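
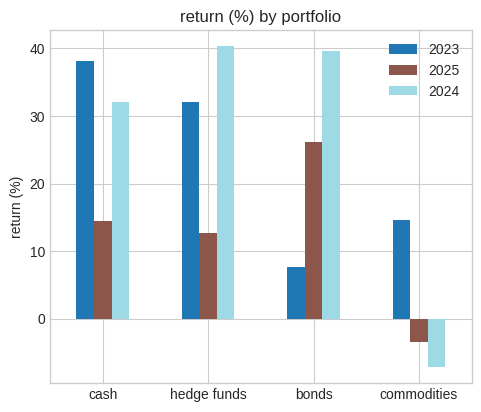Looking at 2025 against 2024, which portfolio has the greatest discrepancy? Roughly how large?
hedge funds: 2025 ≈ 15, 2024 ≈ 40 → gap ≈ 25. Next-largest (cash) is only ≈ 15.

hedge funds, ≈ 25 %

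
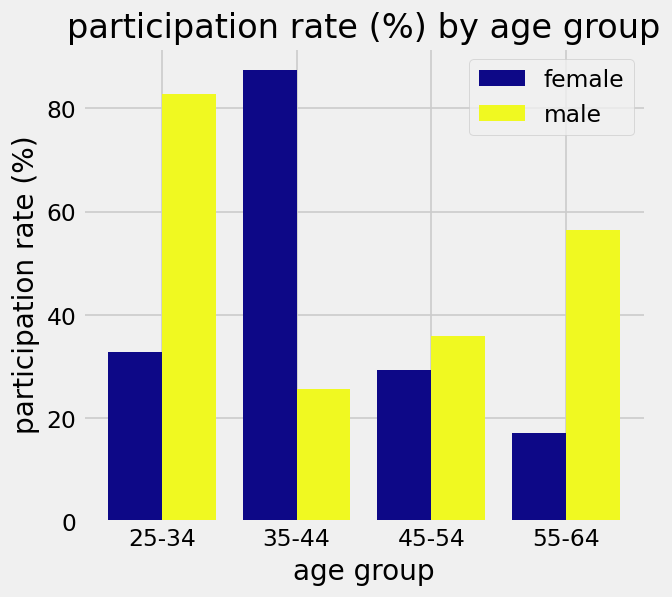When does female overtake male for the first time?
25-34: female ≈ 30 vs male ≈ 80 (not yet); 35-44: female ≈ 90 vs male ≈ 30 (first crossover).

35-44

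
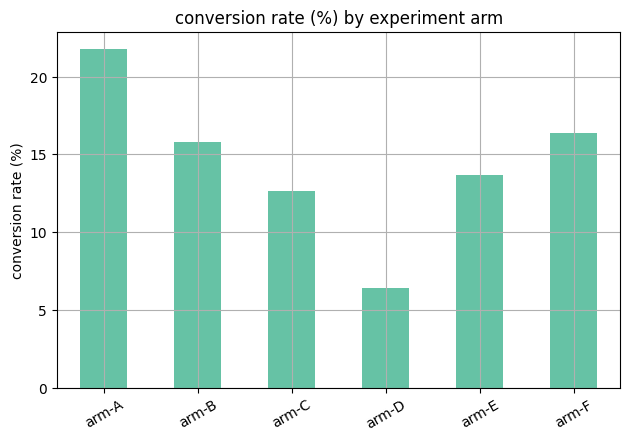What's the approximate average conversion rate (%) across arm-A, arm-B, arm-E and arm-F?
≈ 17

(22 + 16 + 14 + 16) / 4 ≈ 17.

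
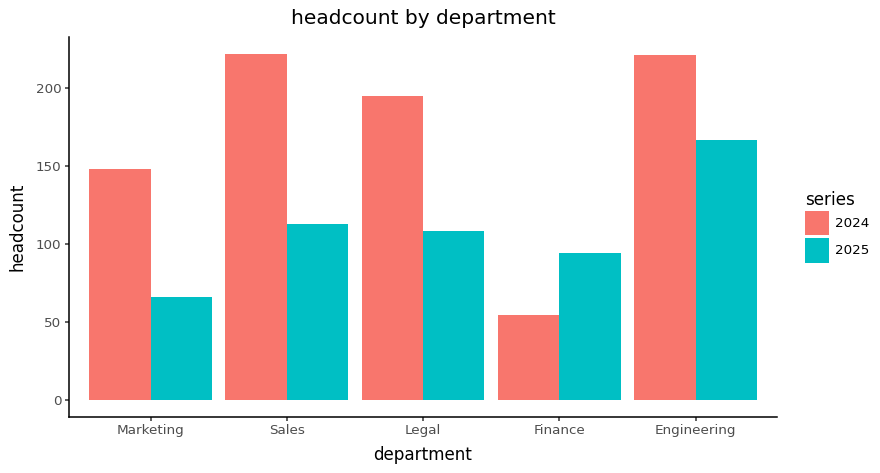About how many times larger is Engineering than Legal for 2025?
Engineering ≈ 160, Legal ≈ 100; 160/100 ≈ 1.6.

≈ 1.6×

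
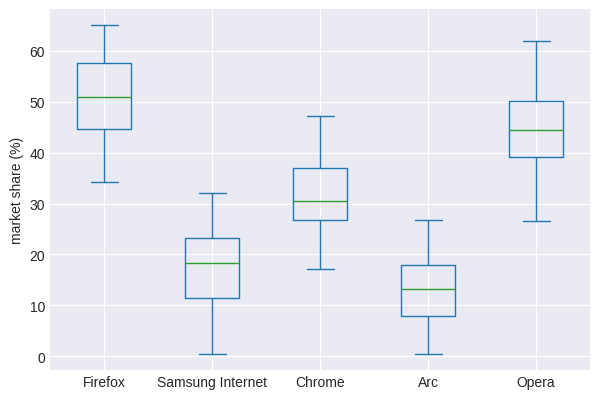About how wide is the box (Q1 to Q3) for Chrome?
Q3 ≈ 35, Q1 ≈ 25; IQR ≈ 10.

≈ 10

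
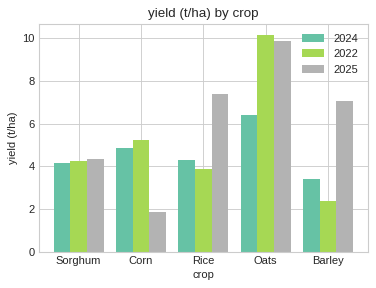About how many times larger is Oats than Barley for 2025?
Oats ≈ 10, Barley ≈ 7; 10/7 ≈ 1.43.

≈ 1.43×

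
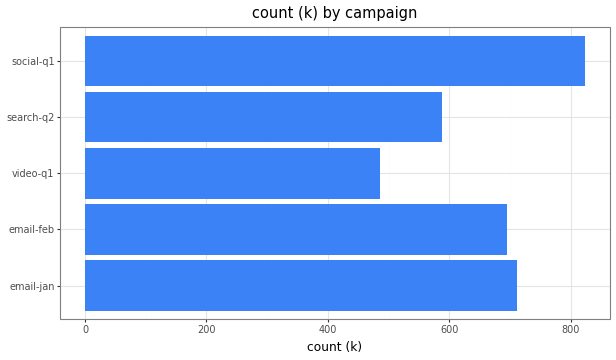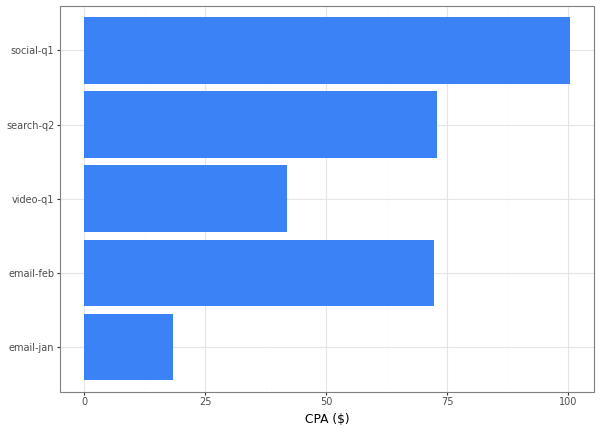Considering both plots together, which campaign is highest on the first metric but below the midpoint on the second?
email-jan

Chart 2 median CPA ($) ≈ 70; below-median campaigns: email-jan, video-q1. Among those, email-jan has the highest count (k) (≈ 700).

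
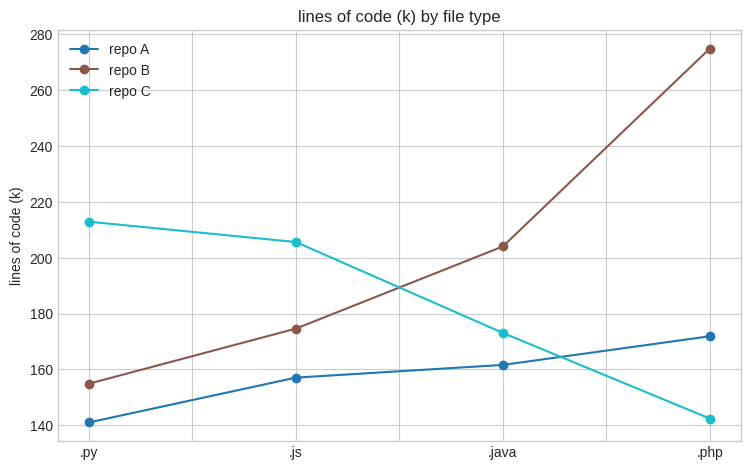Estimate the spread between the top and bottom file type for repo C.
Max .py ≈ 220, min .php ≈ 140; range ≈ 80.

≈ 80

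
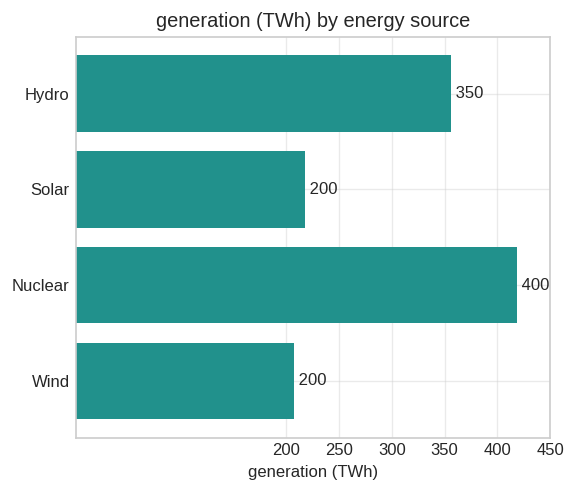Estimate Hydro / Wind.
≈ 1.75×

Hydro ≈ 350, Wind ≈ 200; 350/200 ≈ 1.75.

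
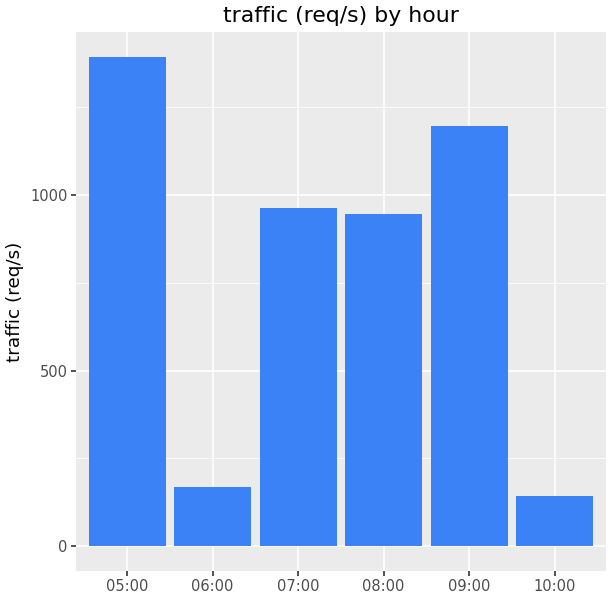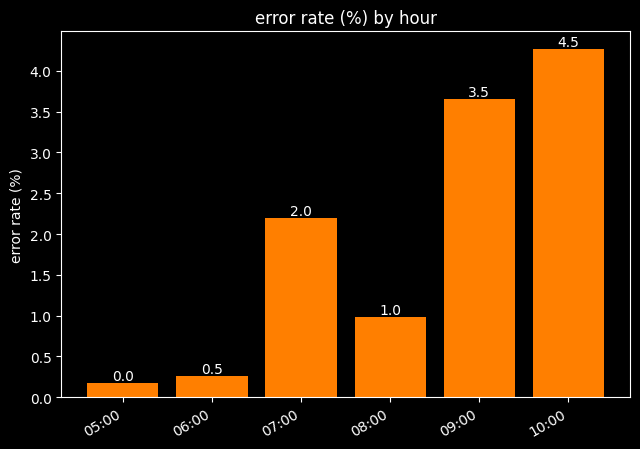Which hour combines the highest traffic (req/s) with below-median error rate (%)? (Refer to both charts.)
Chart 2 median error rate (%) ≈ 1.5; below-median hours: 05:00, 06:00, 08:00. Among those, 05:00 has the highest traffic (req/s) (≈ 1400).

05:00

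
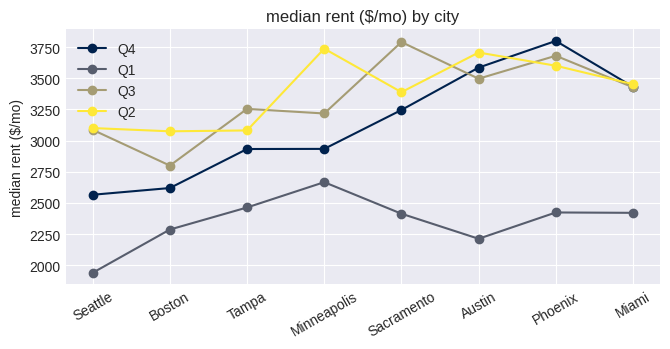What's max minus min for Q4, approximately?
≈ 1200

Max Phoenix ≈ 3800, min Seattle ≈ 2600; range ≈ 1200.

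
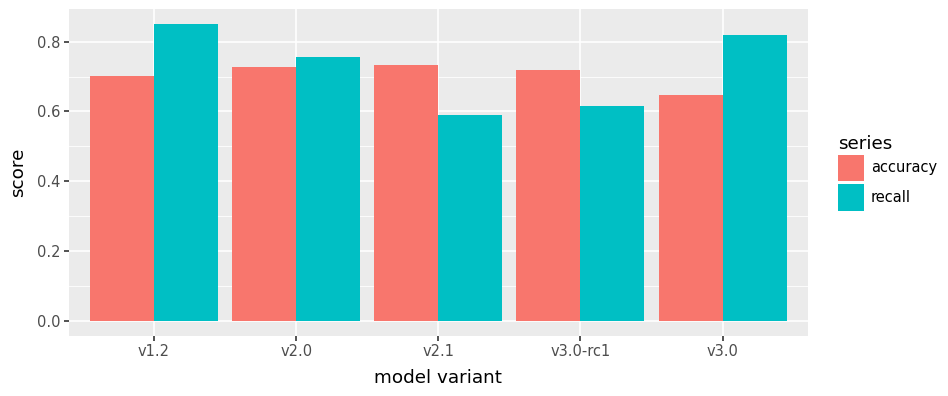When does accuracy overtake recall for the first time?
v2.1

v2.0: accuracy ≈ 0.7 vs recall ≈ 0.8 (not yet); v2.1: accuracy ≈ 0.7 vs recall ≈ 0.6 (first crossover).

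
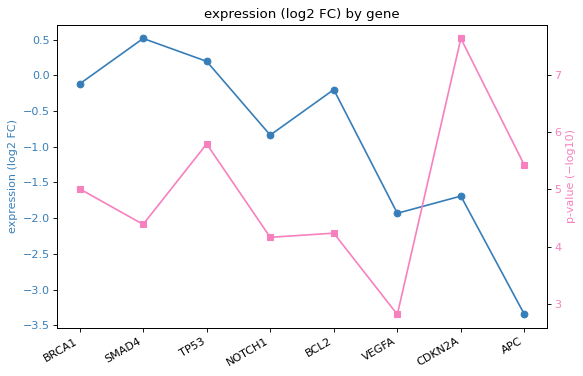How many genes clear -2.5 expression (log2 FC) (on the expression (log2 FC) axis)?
Above -2.5: BRCA1, SMAD4, TP53, NOTCH1, BCL2, VEGFA, CDKN2A.

7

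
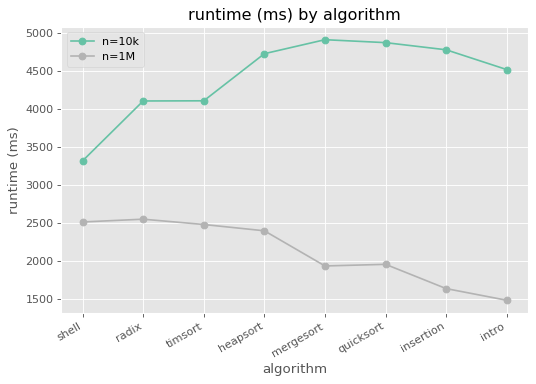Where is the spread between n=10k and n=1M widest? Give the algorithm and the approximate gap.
insertion: n=10k ≈ 5000, n=1M ≈ 1500 → gap ≈ 3500. Next-largest (intro) is only ≈ 3000.

insertion, ≈ 3500 ms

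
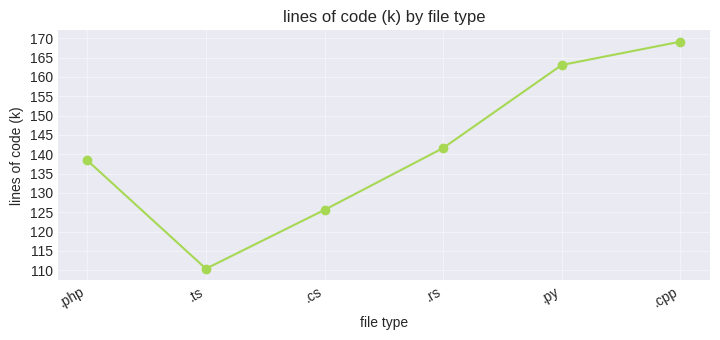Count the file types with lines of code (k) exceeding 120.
Above 120: .php, .cs, .rs, .py, .cpp.

5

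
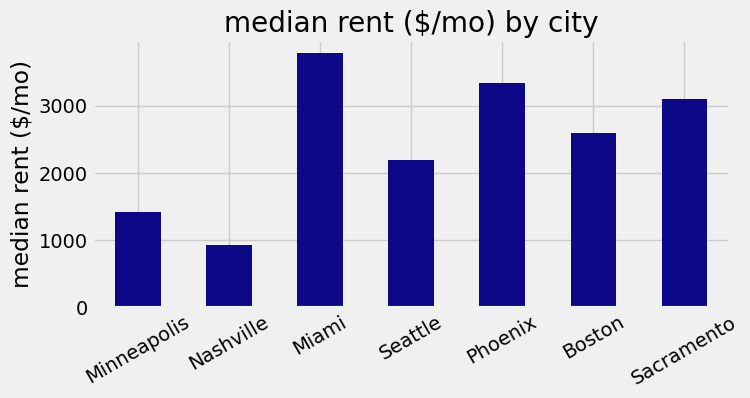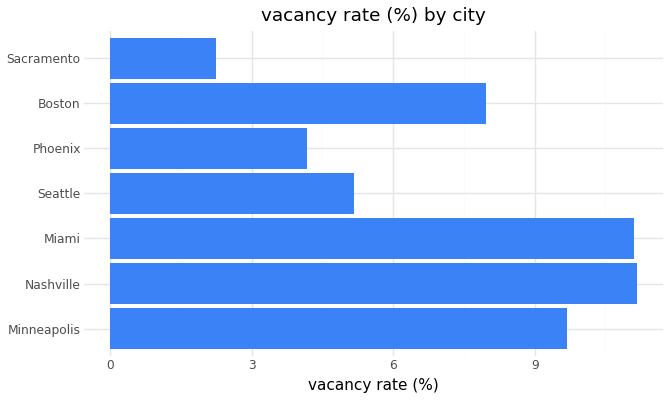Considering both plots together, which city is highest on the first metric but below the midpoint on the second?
Chart 2 median vacancy rate (%) ≈ 8; below-median cities: Seattle, Phoenix, Sacramento. Among those, Phoenix has the highest median rent ($/mo) (≈ 3500).

Phoenix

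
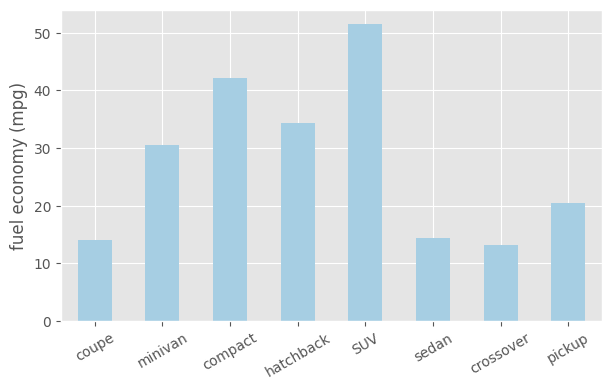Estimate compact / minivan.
compact ≈ 40, minivan ≈ 30; 40/30 ≈ 1.33.

≈ 1.33×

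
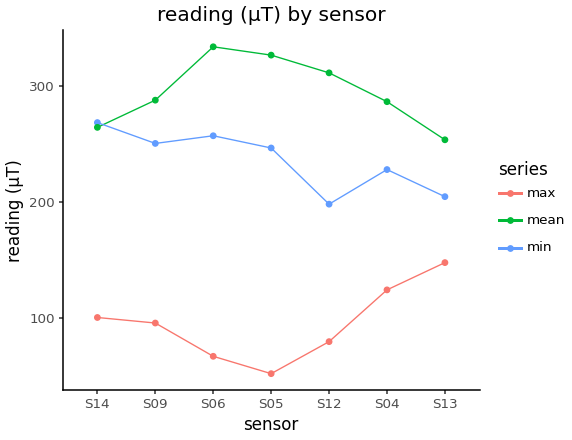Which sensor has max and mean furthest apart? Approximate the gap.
S05, ≈ 275 µT

S05: max ≈ 50, mean ≈ 325 → gap ≈ 275. Next-largest (S06) is only ≈ 250.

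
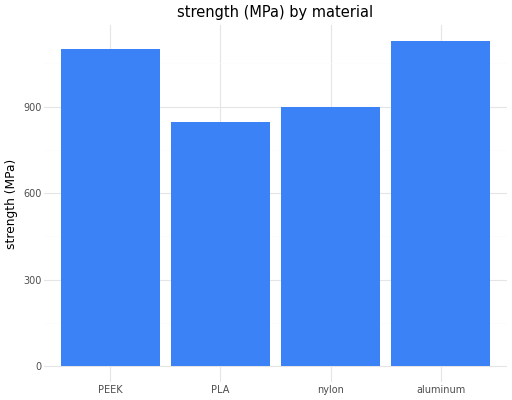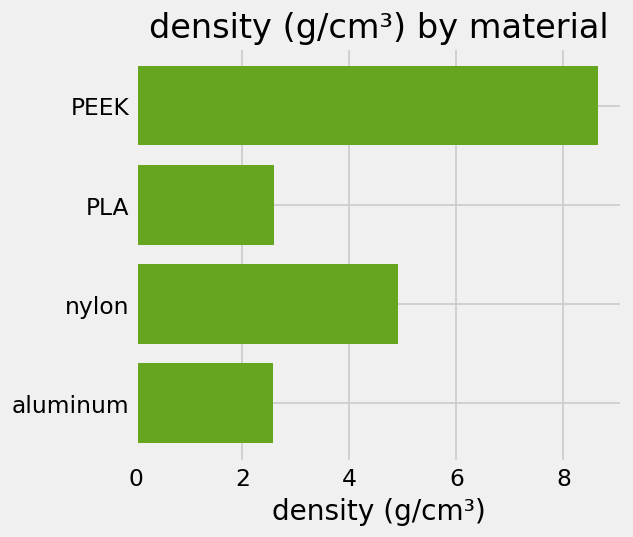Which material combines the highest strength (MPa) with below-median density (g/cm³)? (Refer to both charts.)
Chart 2 median density (g/cm³) ≈ 4; below-median materials: PLA, aluminum. Among those, aluminum has the highest strength (MPa) (≈ 1200).

aluminum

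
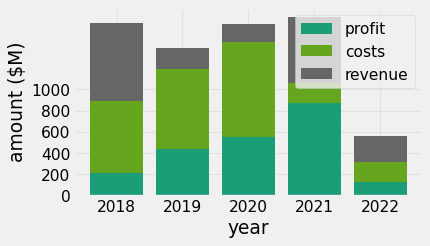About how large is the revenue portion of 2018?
revenue top ≈ 1600, bottom ≈ 800; segment ≈ 800.

≈ 800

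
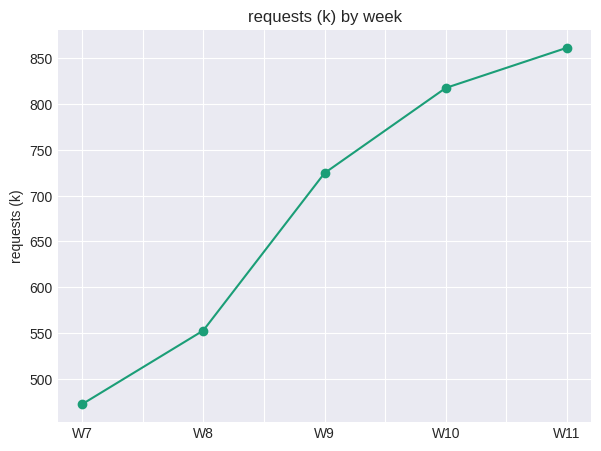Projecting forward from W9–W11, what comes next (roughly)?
≈ 925

Last three: 700, 800, 850 → slope ≈ 75/step → next ≈ 925.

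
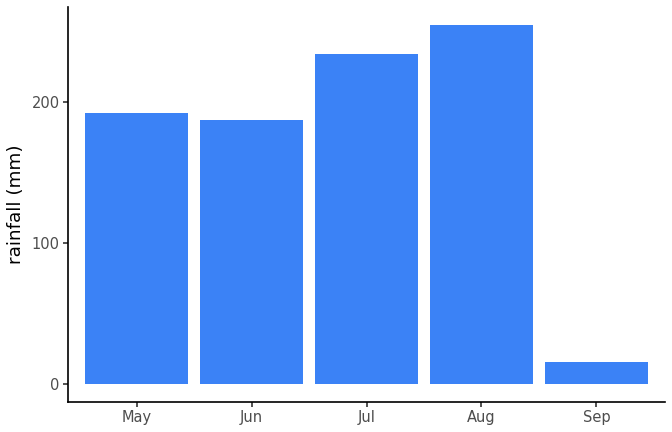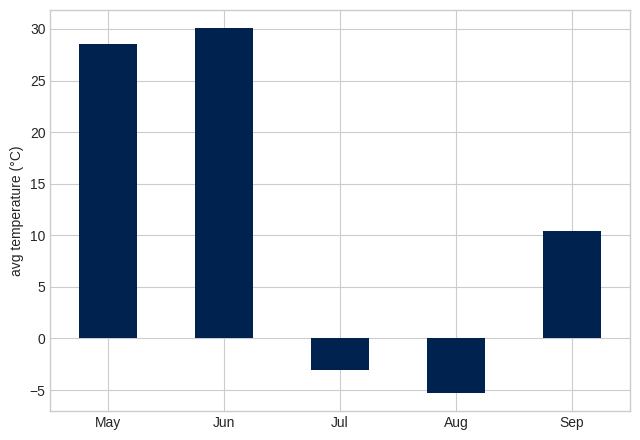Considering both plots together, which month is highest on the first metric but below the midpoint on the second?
Aug

Chart 2 median avg temperature (°C) ≈ 10; below-median months: Jul, Aug. Among those, Aug has the highest rainfall (mm) (≈ 250).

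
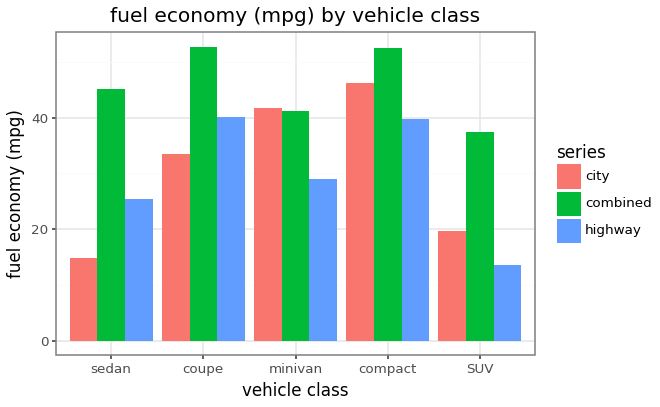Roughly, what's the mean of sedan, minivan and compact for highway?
(25 + 30 + 40) / 3 ≈ 32.

≈ 32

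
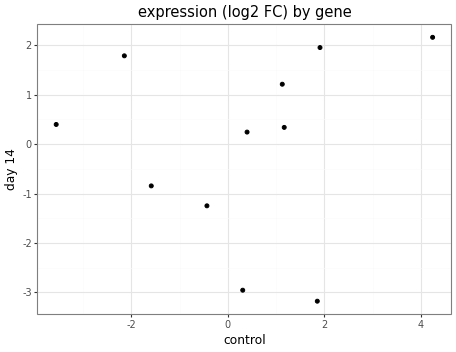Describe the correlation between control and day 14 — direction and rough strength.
no clear correlation

Points are roughly uncorrelated; weak (|r| ≈ 0.1).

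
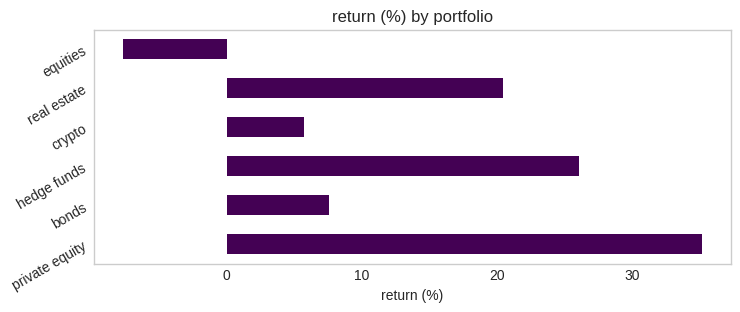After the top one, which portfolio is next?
hedge funds

Top 3: private equity ≈ 35, hedge funds ≈ 25, real estate ≈ 20.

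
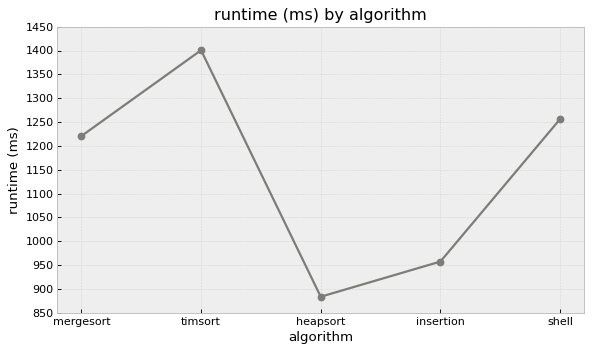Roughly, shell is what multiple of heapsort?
shell ≈ 1250, heapsort ≈ 900; 1250/900 ≈ 1.39.

≈ 1.39×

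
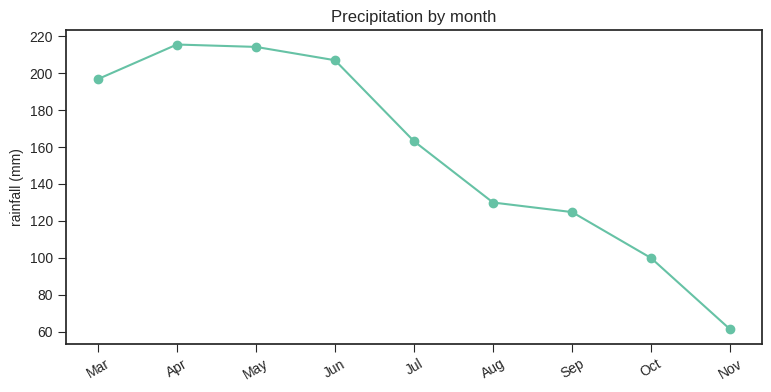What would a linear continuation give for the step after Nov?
≈ 30

Last three: 120, 100, 60 → slope ≈ -30/step → next ≈ 30.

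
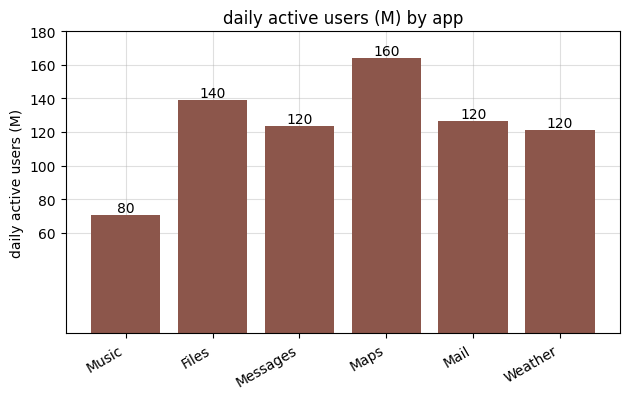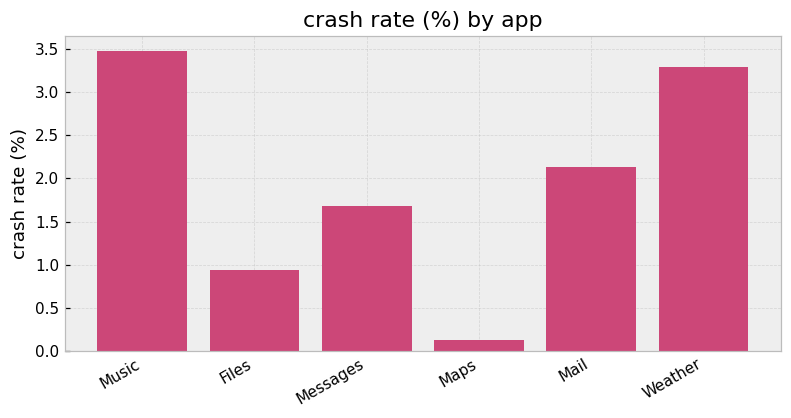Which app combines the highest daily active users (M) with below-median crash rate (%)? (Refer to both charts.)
Chart 2 median crash rate (%) ≈ 2; below-median apps: Files, Messages, Maps. Among those, Maps has the highest daily active users (M) (≈ 160).

Maps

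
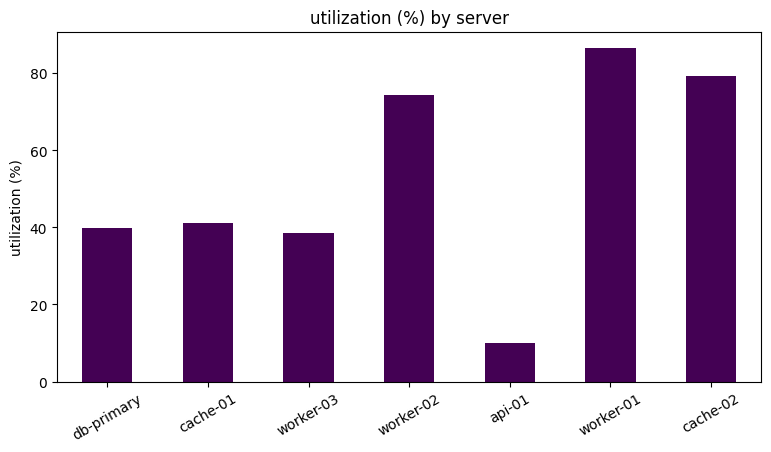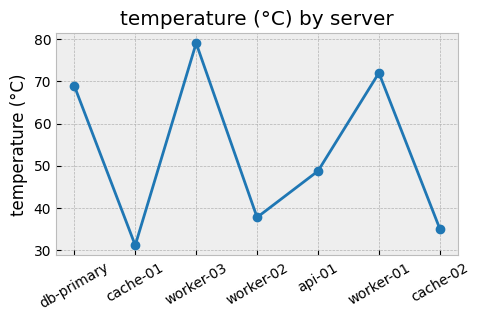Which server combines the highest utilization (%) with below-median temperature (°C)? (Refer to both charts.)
Chart 2 median temperature (°C) ≈ 50; below-median servers: cache-01, worker-02, cache-02. Among those, cache-02 has the highest utilization (%) (≈ 80).

cache-02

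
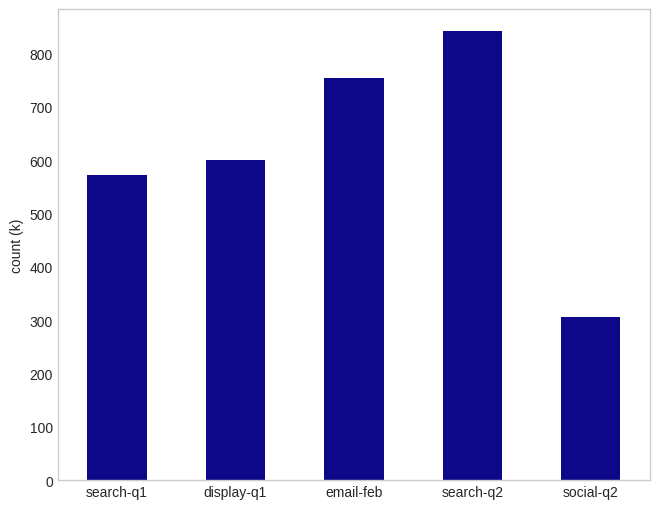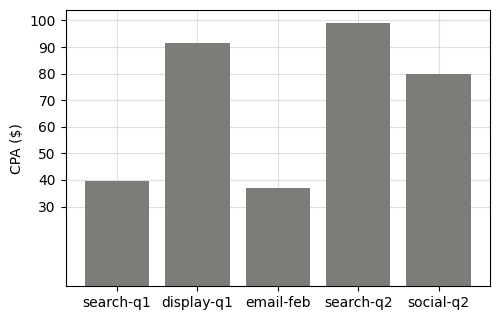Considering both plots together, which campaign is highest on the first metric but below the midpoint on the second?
email-feb

Chart 2 median CPA ($) ≈ 80; below-median campaigns: search-q1, email-feb. Among those, email-feb has the highest count (k) (≈ 800).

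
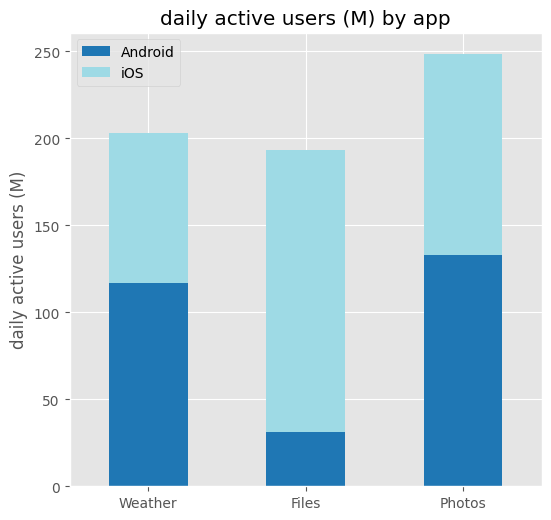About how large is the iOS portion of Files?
≈ 175

iOS top ≈ 200, bottom ≈ 25; segment ≈ 175.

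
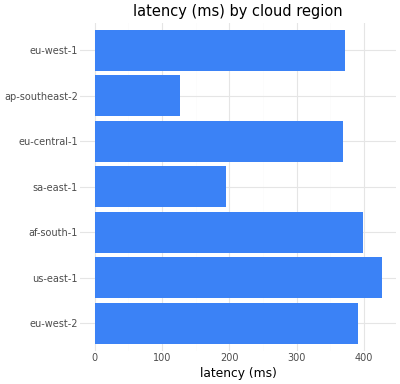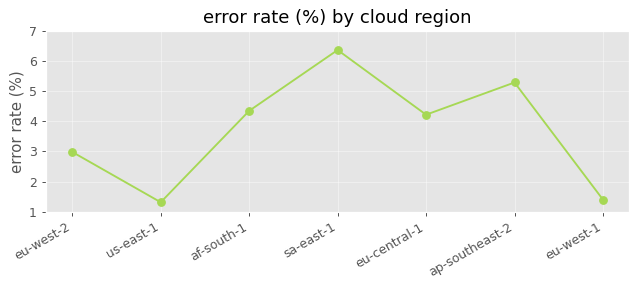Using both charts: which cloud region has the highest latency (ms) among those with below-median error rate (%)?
us-east-1

Chart 2 median error rate (%) ≈ 4; below-median cloud regions: eu-west-2, us-east-1, eu-west-1. Among those, us-east-1 has the highest latency (ms) (≈ 450).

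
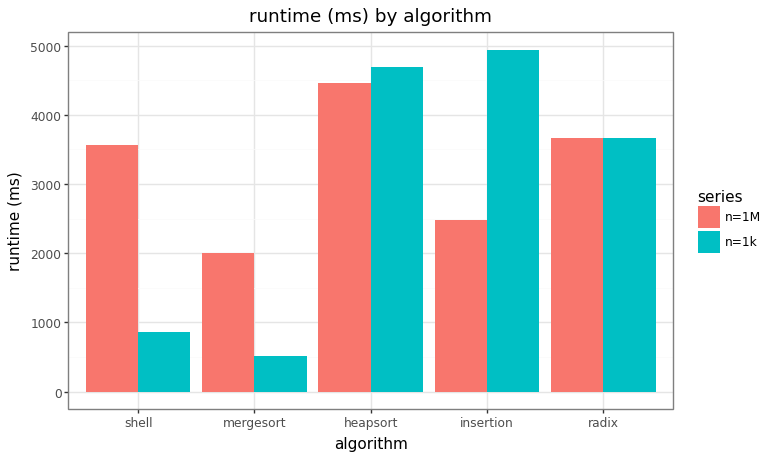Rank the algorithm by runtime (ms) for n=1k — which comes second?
Top 3 for n=1k: insertion ≈ 5000, heapsort ≈ 4500, radix ≈ 3500.

heapsort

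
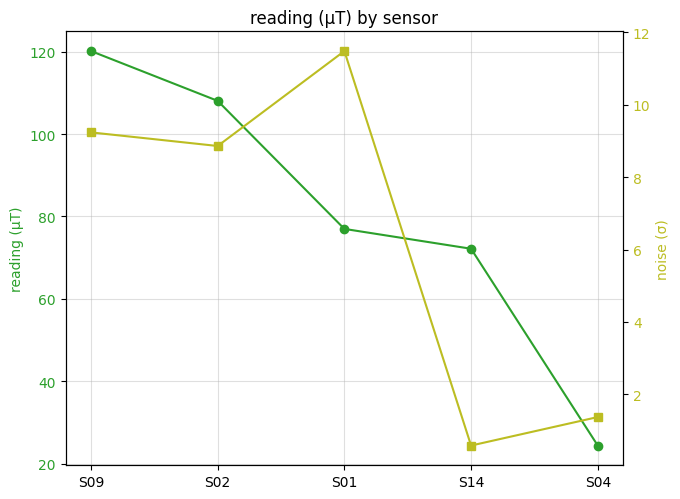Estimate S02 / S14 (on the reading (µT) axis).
S02 ≈ 110, S14 ≈ 70; 110/70 ≈ 1.57.

≈ 1.57×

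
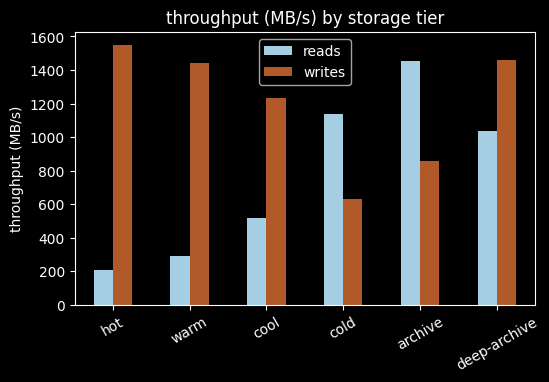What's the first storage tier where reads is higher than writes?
cool: reads ≈ 600 vs writes ≈ 1200 (not yet); cold: reads ≈ 1200 vs writes ≈ 600 (first crossover).

cold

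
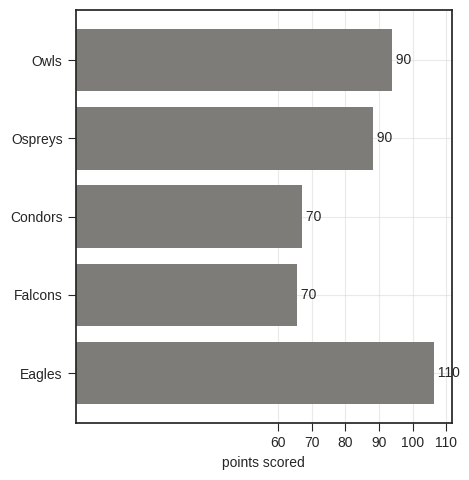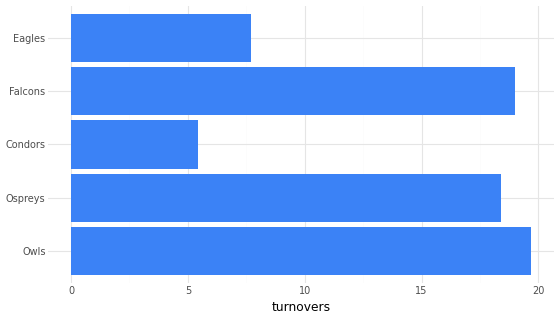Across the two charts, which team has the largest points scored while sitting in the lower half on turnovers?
Chart 2 median turnovers ≈ 18; below-median teams: Condors, Eagles. Among those, Eagles has the highest points scored (≈ 110).

Eagles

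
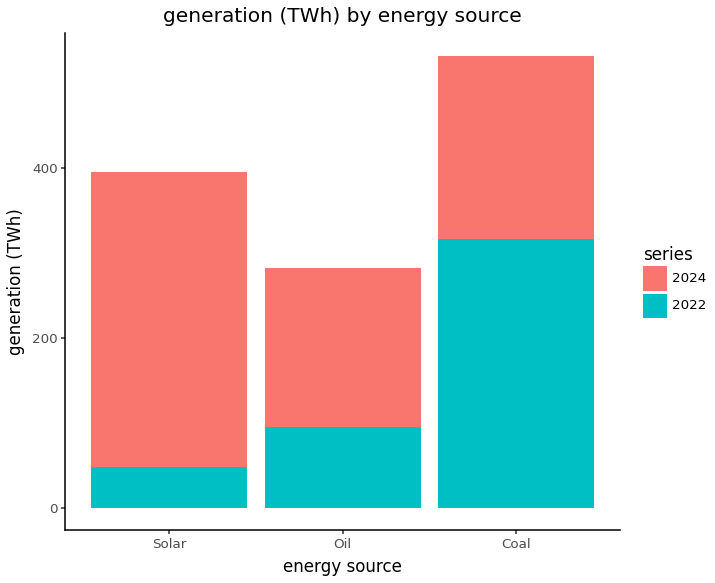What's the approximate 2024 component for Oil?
≈ 200

2024 top ≈ 300, bottom ≈ 100; segment ≈ 200.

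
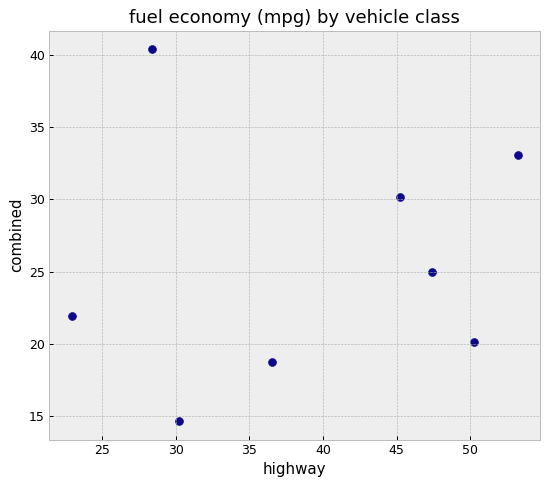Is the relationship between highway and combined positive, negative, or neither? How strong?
no clear correlation

Points are roughly uncorrelated; weak (|r| ≈ 0.1).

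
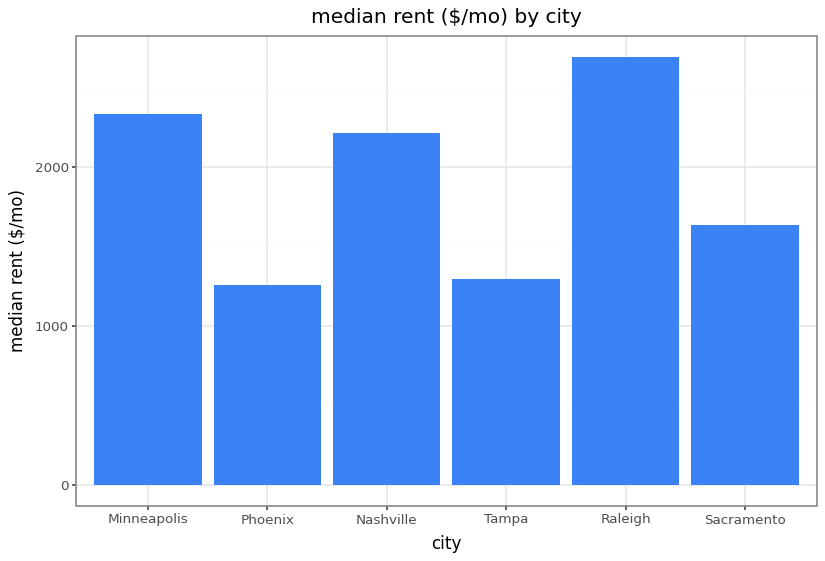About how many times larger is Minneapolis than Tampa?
≈ 1.67×

Minneapolis ≈ 2500, Tampa ≈ 1500; 2500/1500 ≈ 1.67.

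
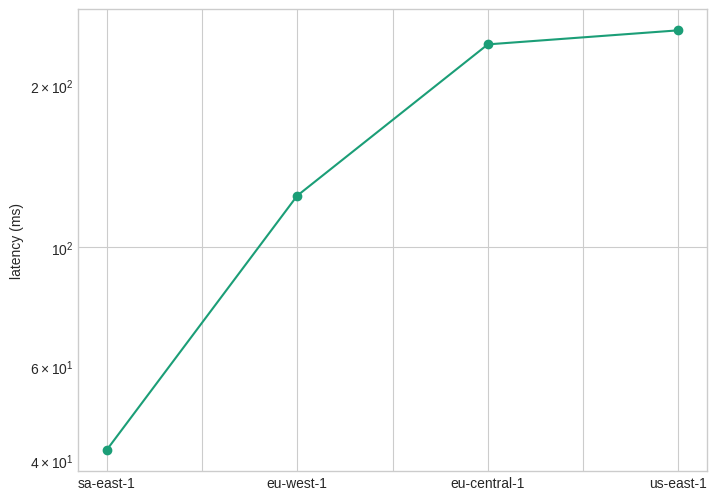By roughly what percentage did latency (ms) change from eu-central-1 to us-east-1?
eu-central-1 ≈ 240, us-east-1 ≈ 260; (260 − 240) / 240 ≈ +8.3%.

≈ +8.3%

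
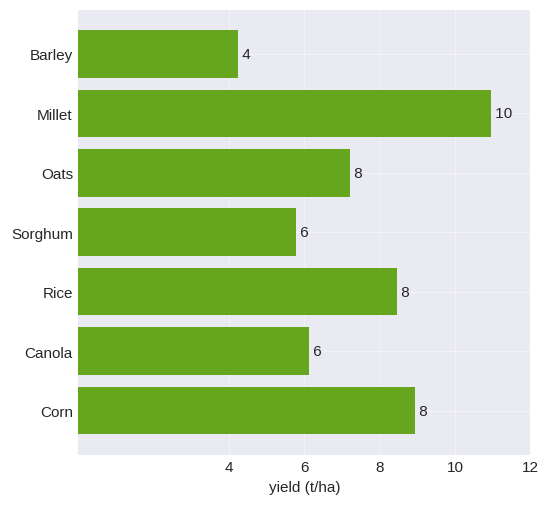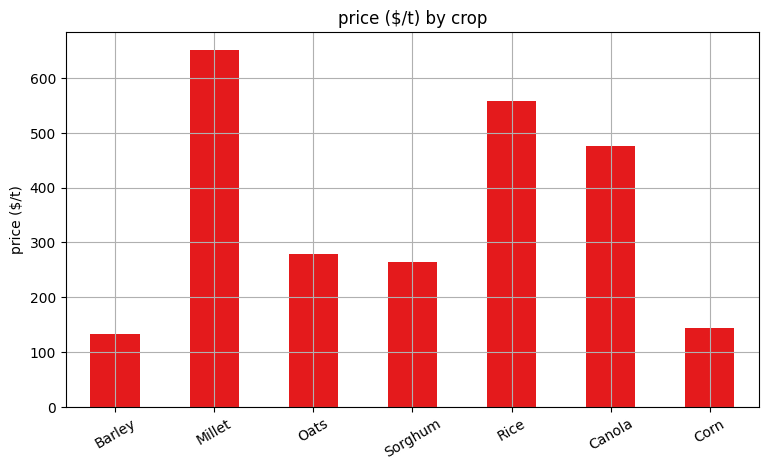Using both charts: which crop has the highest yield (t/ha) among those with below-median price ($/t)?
Chart 2 median price ($/t) ≈ 300; below-median crops: Barley, Sorghum, Corn. Among those, Corn has the highest yield (t/ha) (≈ 8).

Corn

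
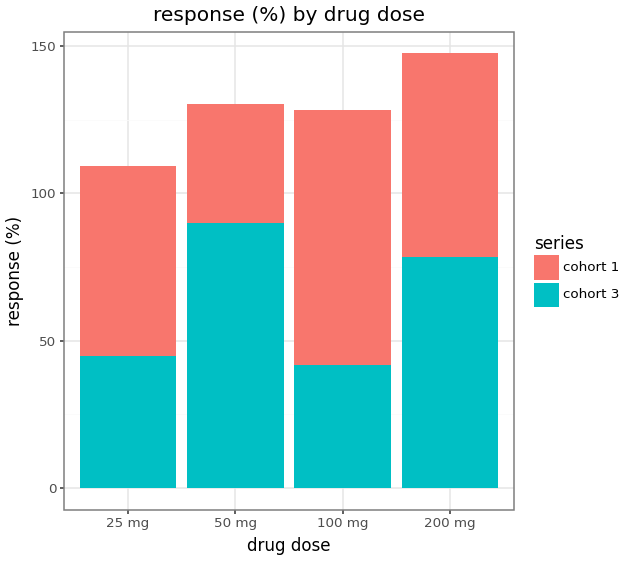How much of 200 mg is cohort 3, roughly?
≈ 80

cohort 3 top ≈ 80, bottom ≈ 0; segment ≈ 80.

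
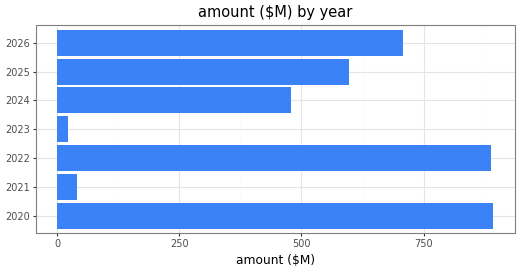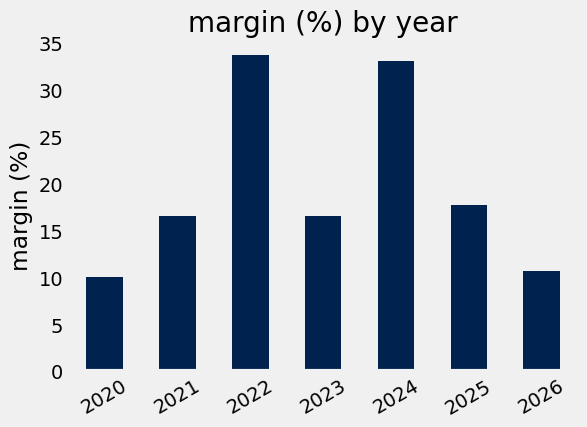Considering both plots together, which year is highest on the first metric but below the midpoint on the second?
Chart 2 median margin (%) ≈ 15; below-median years: 2020, 2023, 2026. Among those, 2020 has the highest amount ($M) (≈ 900).

2020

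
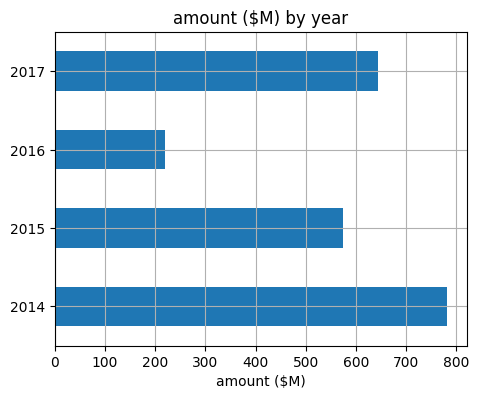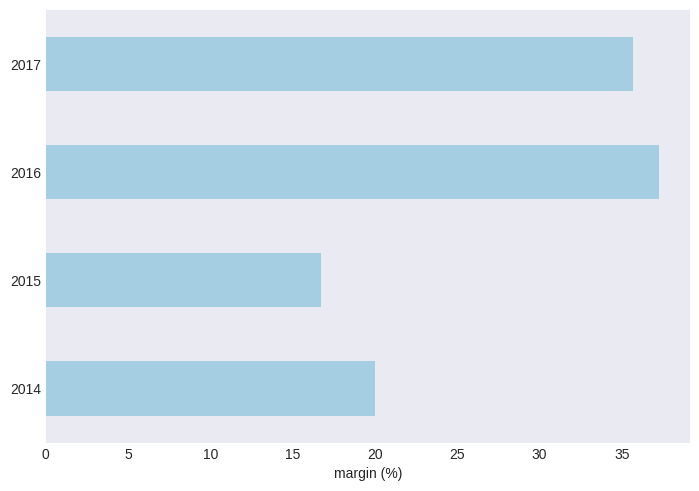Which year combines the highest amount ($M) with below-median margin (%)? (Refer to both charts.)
Chart 2 median margin (%) ≈ 30; below-median years: 2014, 2015. Among those, 2014 has the highest amount ($M) (≈ 800).

2014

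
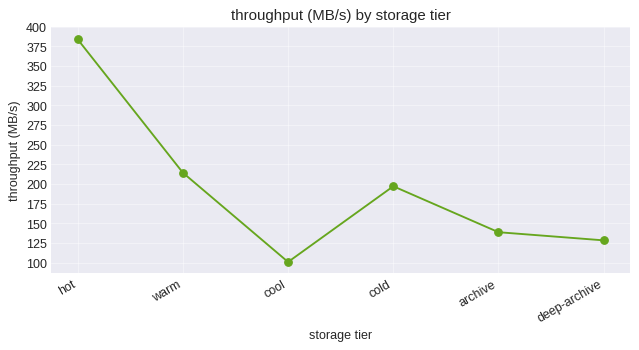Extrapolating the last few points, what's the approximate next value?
Last three: 200, 150, 125 → slope ≈ -37.5/step → next ≈ 87.5.

≈ 87.5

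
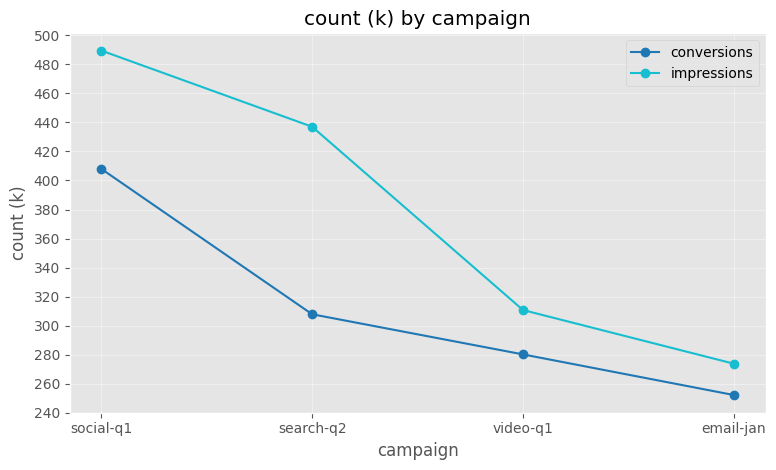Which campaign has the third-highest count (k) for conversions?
video-q1

Top 4 for conversions: social-q1 ≈ 400, search-q2 ≈ 300, video-q1 ≈ 280, email-jan ≈ 260.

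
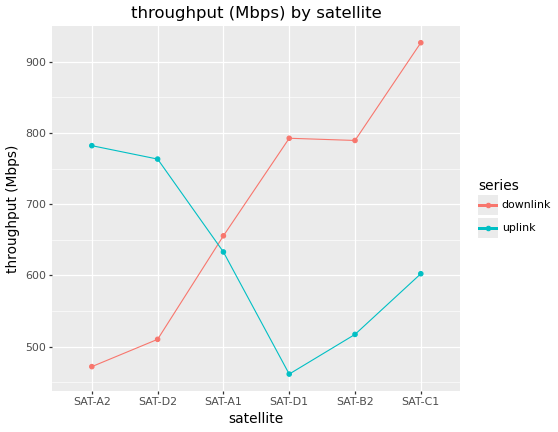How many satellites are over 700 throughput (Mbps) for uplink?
Above 700: SAT-A2, SAT-D2.

2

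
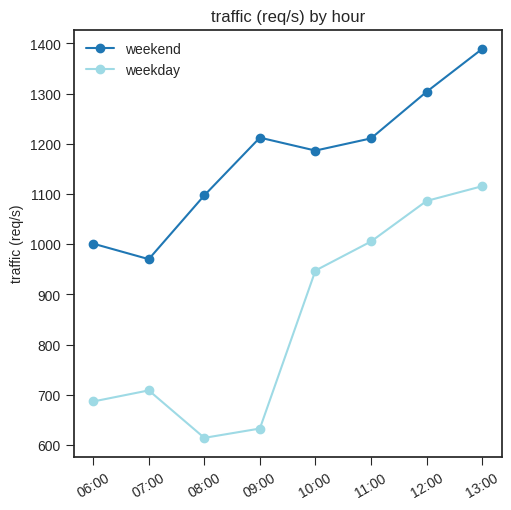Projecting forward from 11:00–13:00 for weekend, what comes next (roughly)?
≈ 1500

Last three: 1200, 1300, 1400 → slope ≈ 100/step → next ≈ 1500.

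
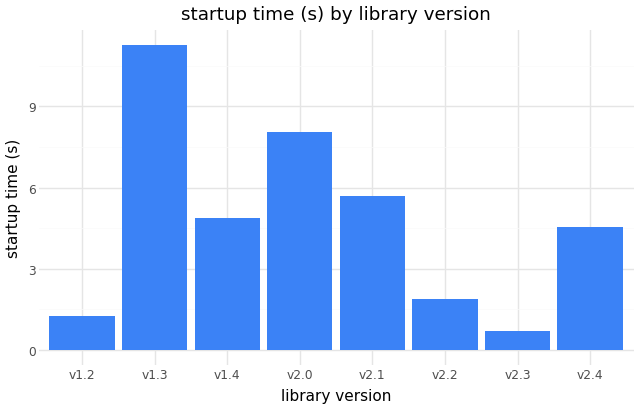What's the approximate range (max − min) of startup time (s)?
Max v1.3 ≈ 11, min v2.3 ≈ 1; range ≈ 10.

≈ 10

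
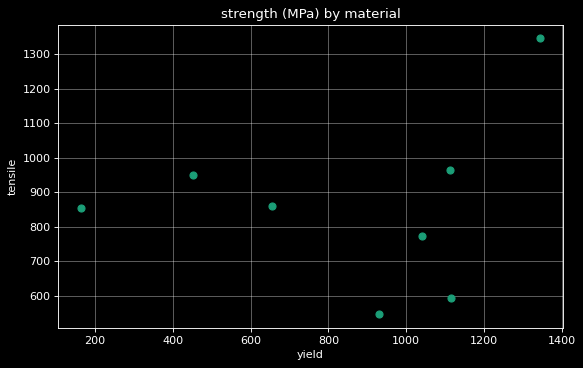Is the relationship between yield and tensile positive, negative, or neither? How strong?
Points are roughly uncorrelated; weak (|r| ≈ 0.2).

no clear correlation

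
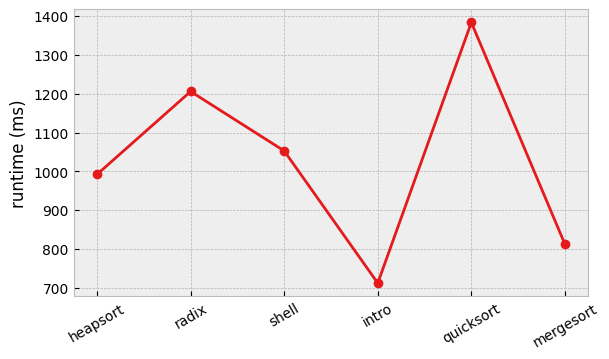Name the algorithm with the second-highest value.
Top 3: quicksort ≈ 1400, radix ≈ 1200, shell ≈ 1100.

radix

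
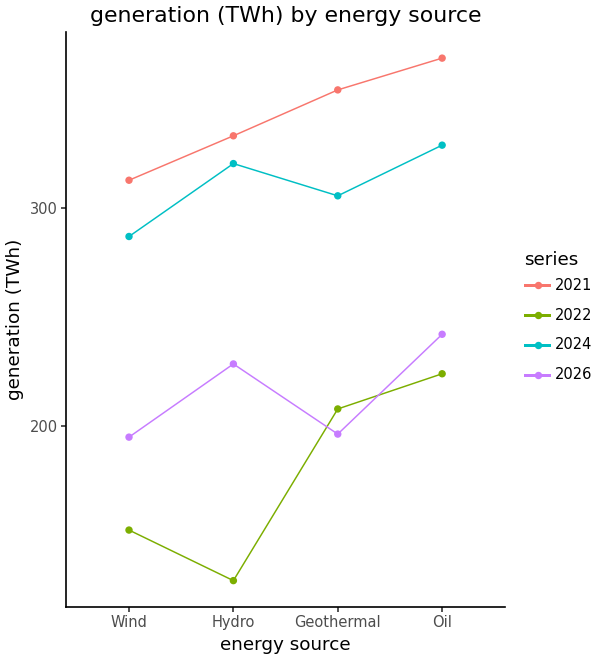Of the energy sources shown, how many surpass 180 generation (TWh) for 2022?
Above 180: Geothermal, Oil.

2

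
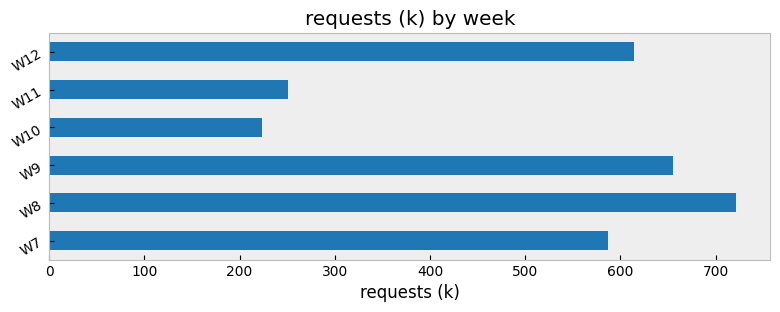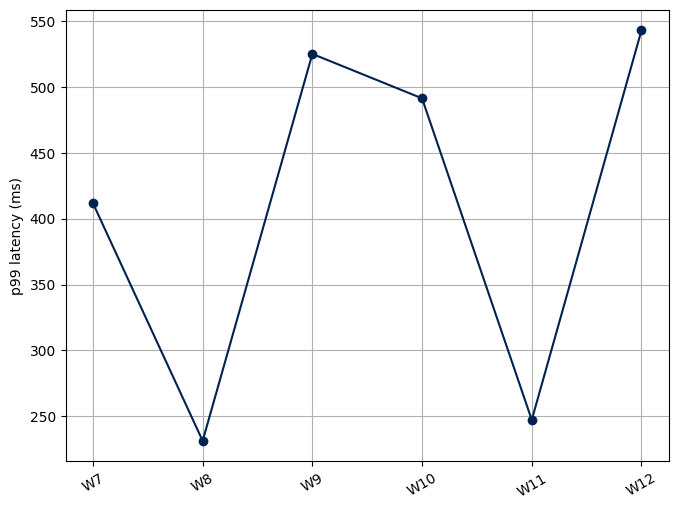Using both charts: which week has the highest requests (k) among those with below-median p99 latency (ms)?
W8

Chart 2 median p99 latency (ms) ≈ 450; below-median weeks: W7, W8, W11. Among those, W8 has the highest requests (k) (≈ 700).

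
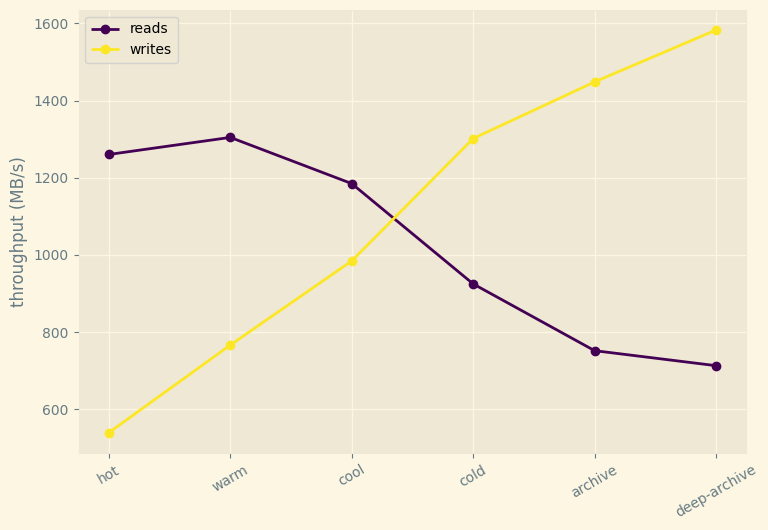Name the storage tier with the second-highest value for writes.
Top 3 for writes: deep-archive ≈ 1600, archive ≈ 1400, cold ≈ 1300.

archive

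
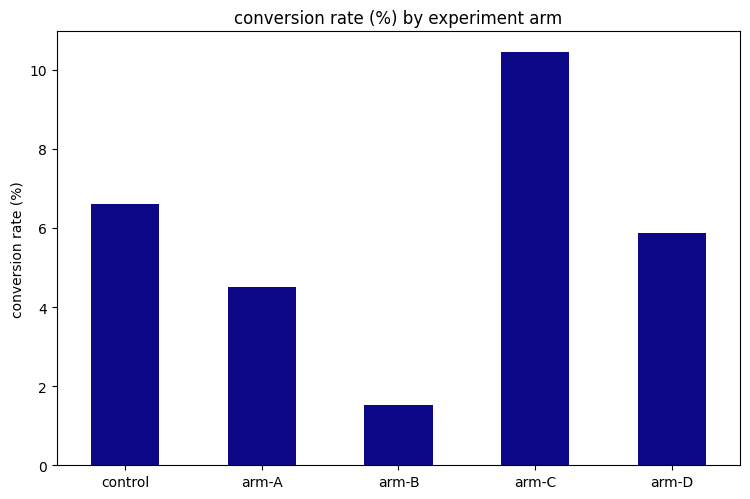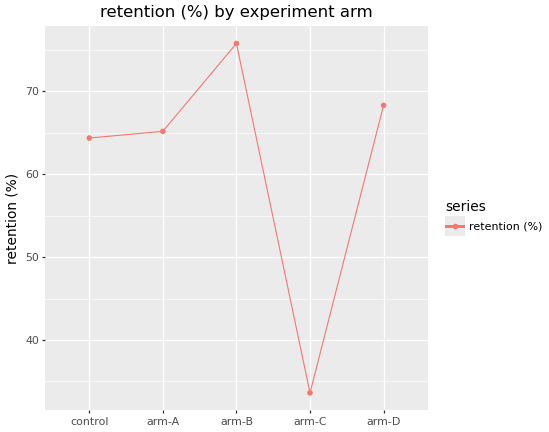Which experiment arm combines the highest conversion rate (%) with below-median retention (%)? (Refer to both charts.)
arm-C

Chart 2 median retention (%) ≈ 70; below-median experiment arms: control, arm-C. Among those, arm-C has the highest conversion rate (%) (≈ 10).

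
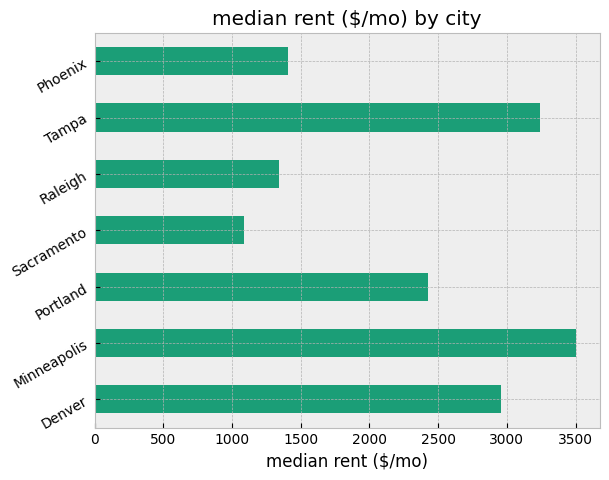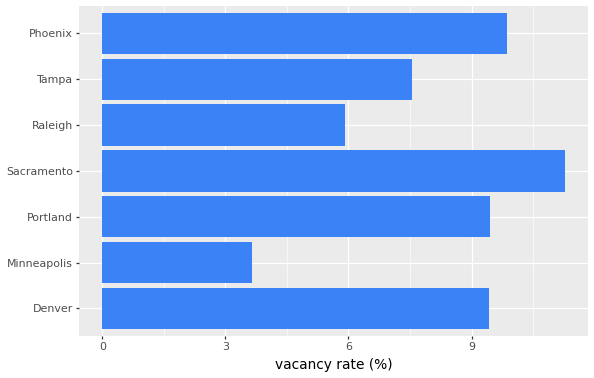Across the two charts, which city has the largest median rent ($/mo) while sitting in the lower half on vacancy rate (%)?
Chart 2 median vacancy rate (%) ≈ 10; below-median cities: Minneapolis, Raleigh, Tampa. Among those, Minneapolis has the highest median rent ($/mo) (≈ 3500).

Minneapolis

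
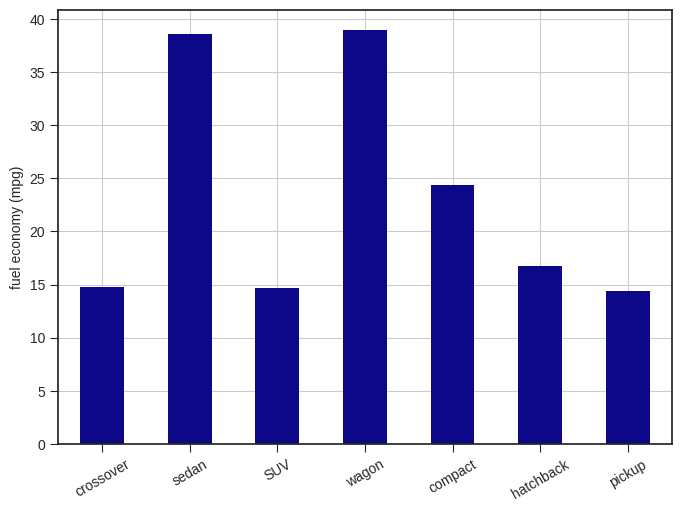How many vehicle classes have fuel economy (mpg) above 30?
Above 30: sedan, wagon.

2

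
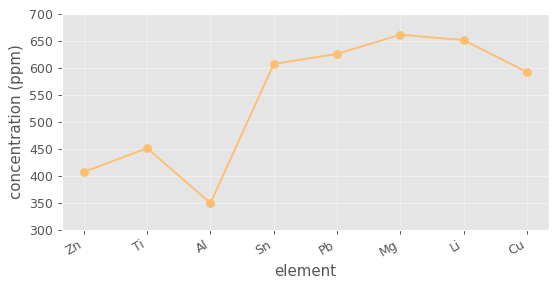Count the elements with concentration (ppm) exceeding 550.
Above 550: Sn, Pb, Mg, Li, Cu.

5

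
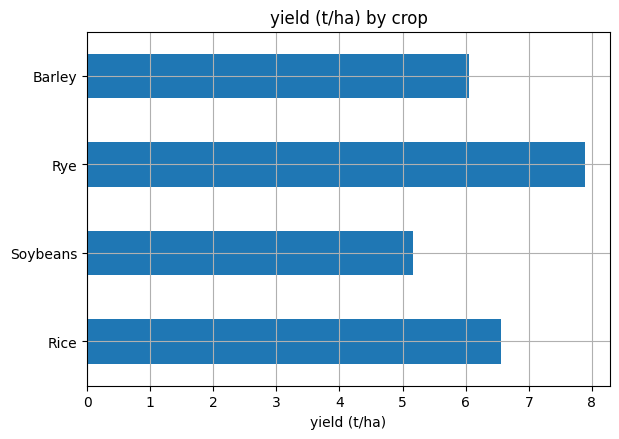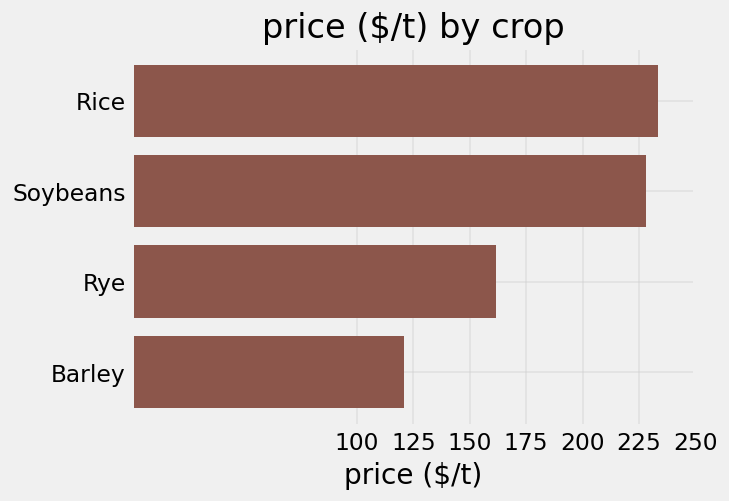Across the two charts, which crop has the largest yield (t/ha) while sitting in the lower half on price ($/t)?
Chart 2 median price ($/t) ≈ 200; below-median crops: Rye, Barley. Among those, Rye has the highest yield (t/ha) (≈ 8).

Rye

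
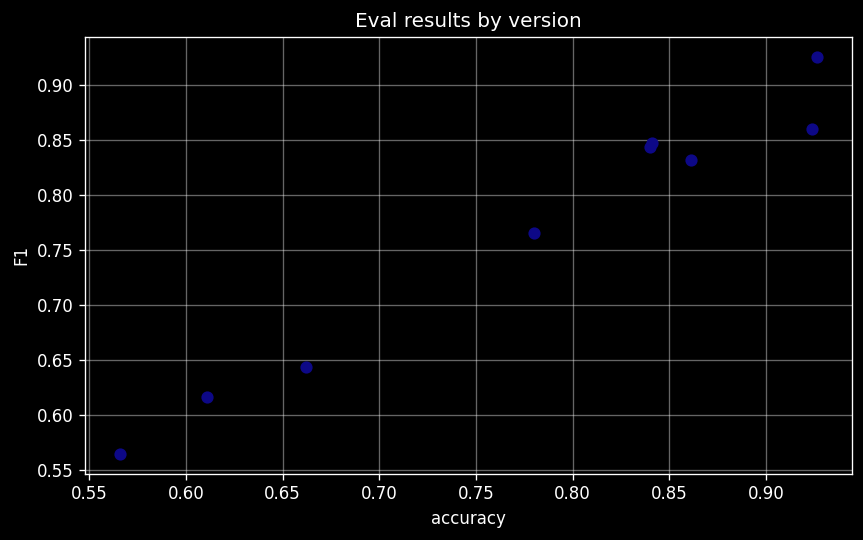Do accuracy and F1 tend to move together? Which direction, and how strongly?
Points are positively correlated; strong (|r| ≈ 1.0).

positive, strong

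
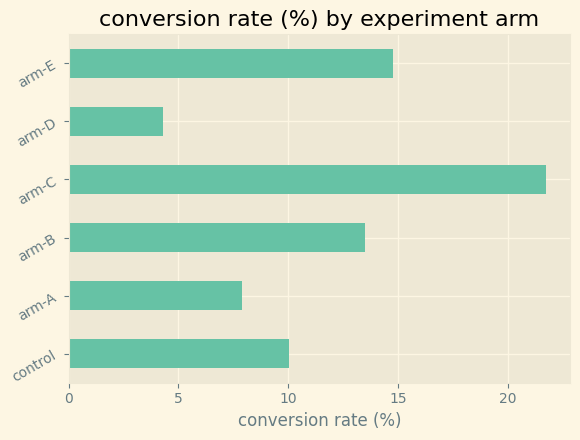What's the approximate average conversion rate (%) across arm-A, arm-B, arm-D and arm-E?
(8 + 14 + 4 + 14) / 4 ≈ 10.

≈ 10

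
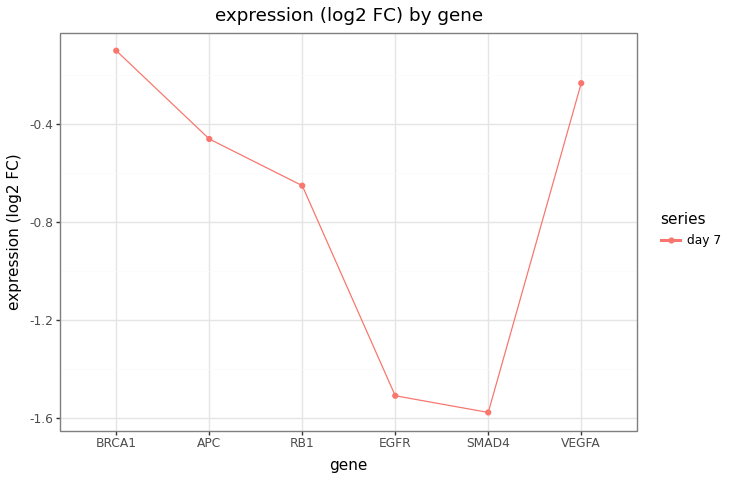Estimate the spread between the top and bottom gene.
≈ 1.4

Max BRCA1 ≈ -0.2, min SMAD4 ≈ -1.6; range ≈ 1.4.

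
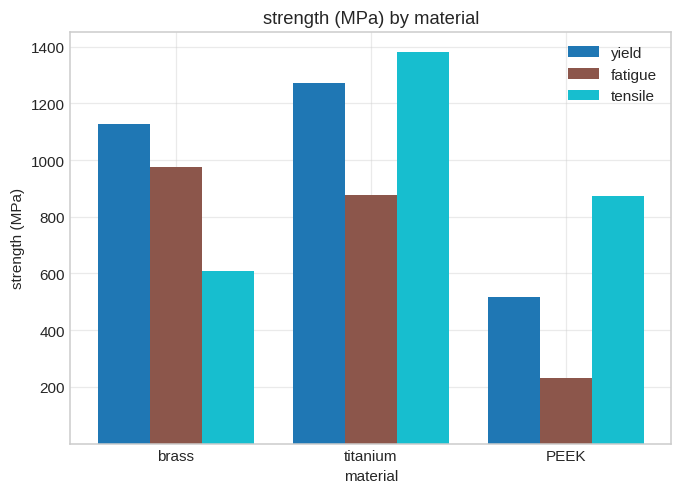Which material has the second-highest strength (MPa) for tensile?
Top 3 for tensile: titanium ≈ 1400, PEEK ≈ 800, brass ≈ 600.

PEEK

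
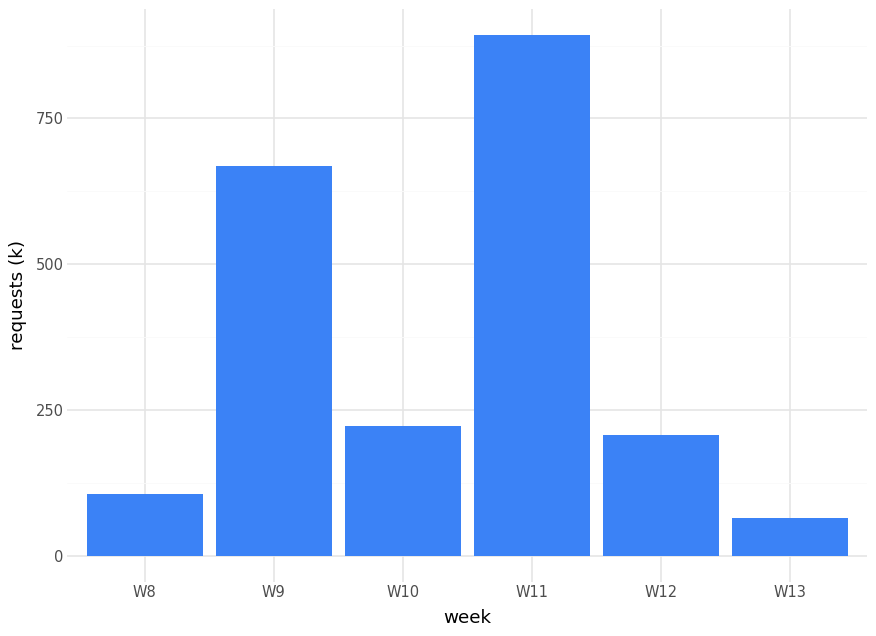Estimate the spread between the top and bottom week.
≈ 800

Max W11 ≈ 900, min W13 ≈ 100; range ≈ 800.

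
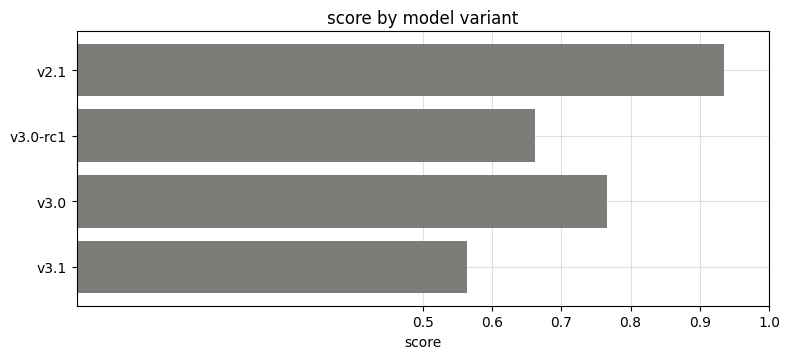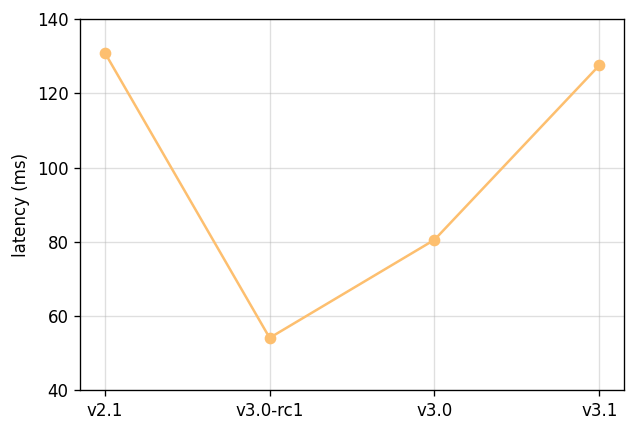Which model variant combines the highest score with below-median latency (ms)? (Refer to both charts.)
Chart 2 median latency (ms) ≈ 100; below-median model variants: v3.0-rc1, v3.0. Among those, v3.0 has the highest score (≈ 0.8).

v3.0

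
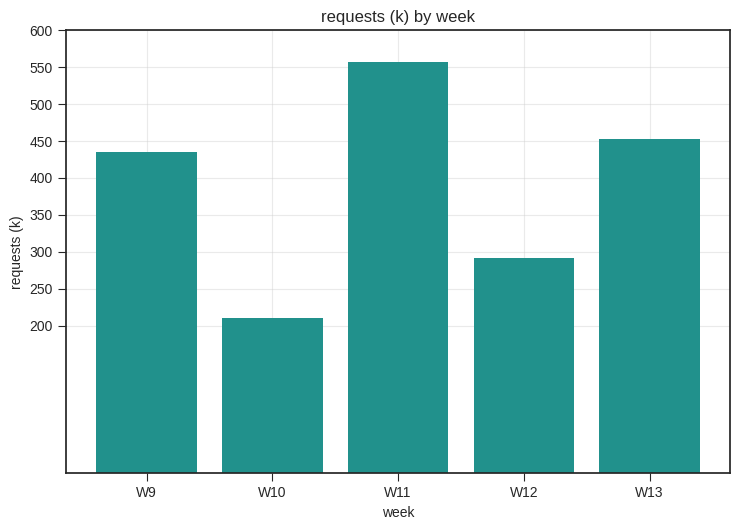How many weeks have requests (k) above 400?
3

Above 400: W9, W11, W13.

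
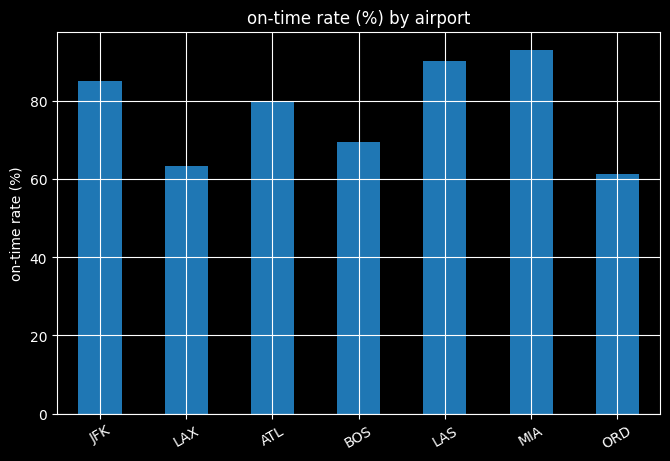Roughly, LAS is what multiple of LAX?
≈ 1.5×

LAS ≈ 90, LAX ≈ 60; 90/60 ≈ 1.5.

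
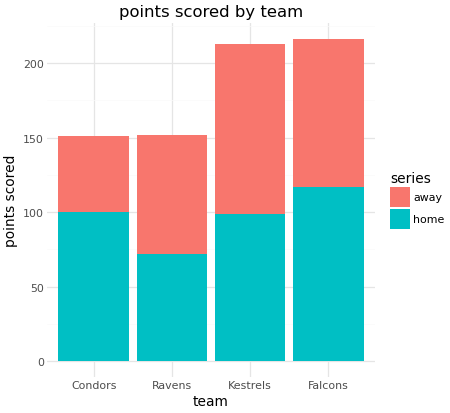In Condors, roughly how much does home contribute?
home top ≈ 100, bottom ≈ 0; segment ≈ 100.

≈ 100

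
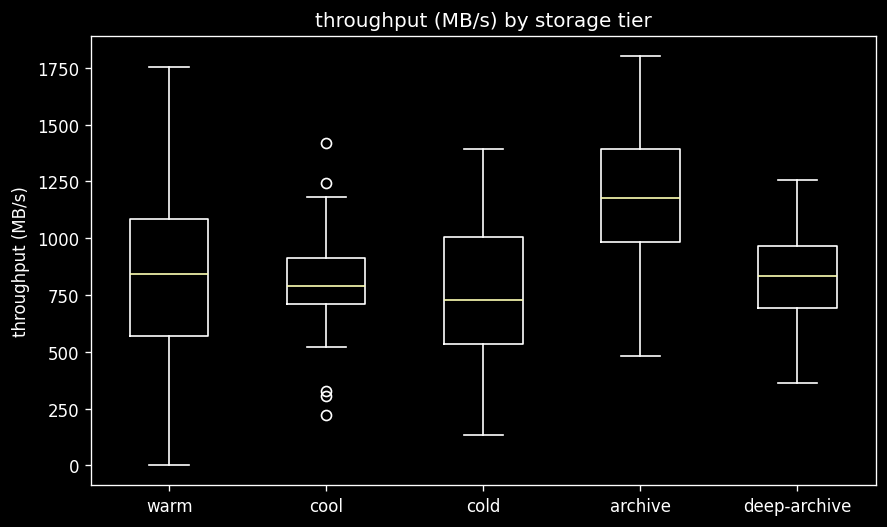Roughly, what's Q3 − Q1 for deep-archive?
Q3 ≈ 950, Q1 ≈ 700; IQR ≈ 250.

≈ 250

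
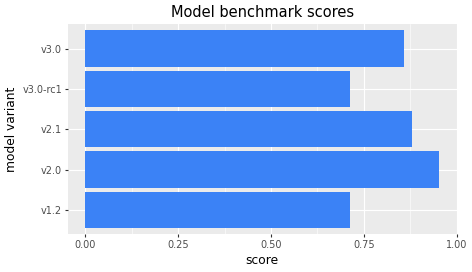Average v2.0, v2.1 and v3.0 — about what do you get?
≈ 0.93

(1.0 + 0.9 + 0.9) / 3 ≈ 0.93.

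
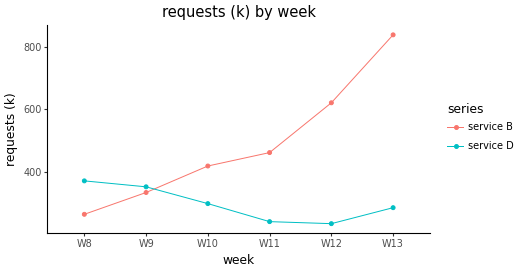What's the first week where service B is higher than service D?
W10

W9: service B ≈ 300 vs service D ≈ 400 (not yet); W10: service B ≈ 400 vs service D ≈ 300 (first crossover).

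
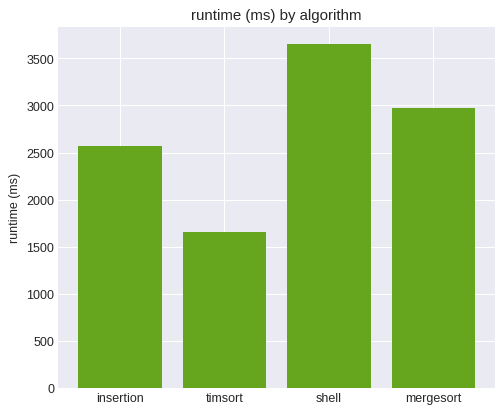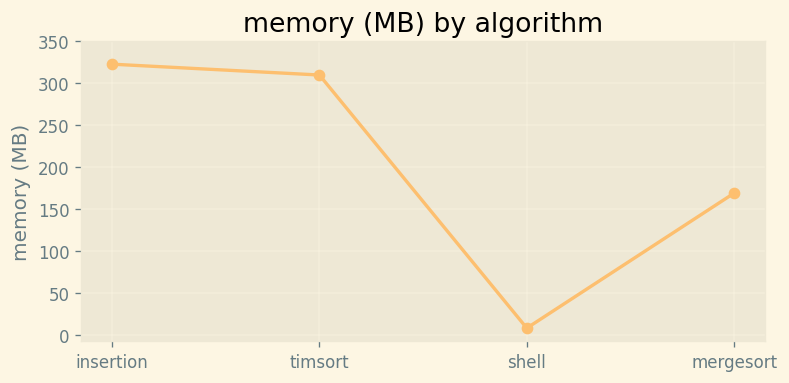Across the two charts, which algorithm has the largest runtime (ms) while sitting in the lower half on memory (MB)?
shell

Chart 2 median memory (MB) ≈ 250; below-median algorithms: shell, mergesort. Among those, shell has the highest runtime (ms) (≈ 3500).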